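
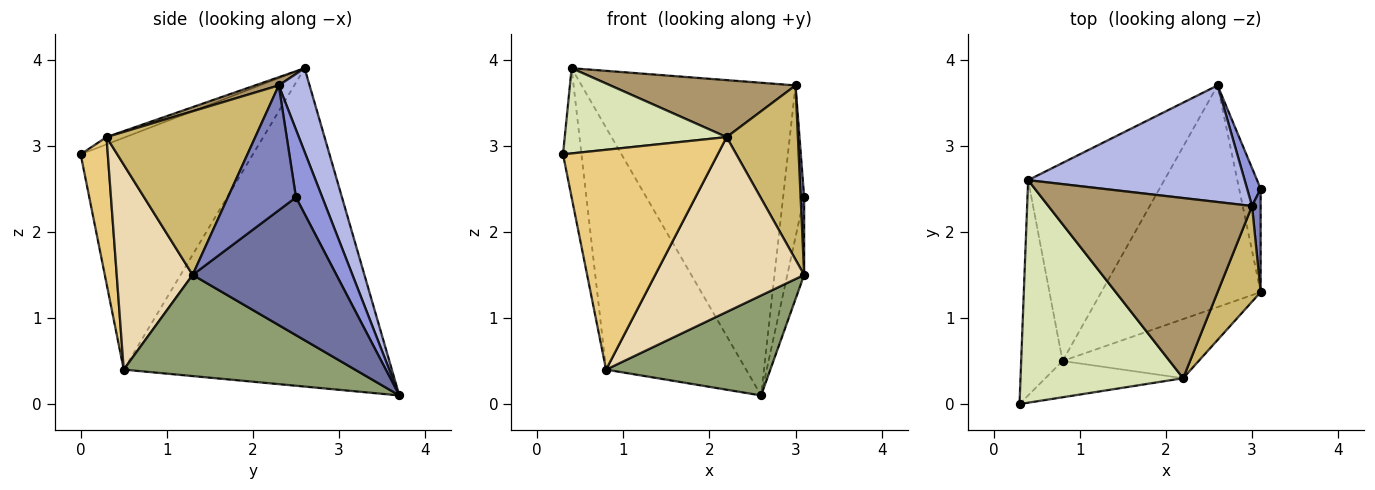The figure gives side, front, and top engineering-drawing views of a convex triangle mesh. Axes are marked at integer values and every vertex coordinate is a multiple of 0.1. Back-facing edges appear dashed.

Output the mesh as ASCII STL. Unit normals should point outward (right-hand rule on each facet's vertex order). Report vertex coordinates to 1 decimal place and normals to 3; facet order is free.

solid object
 facet normal 0.981 0.115 -0.153
  outer loop
   vertex 3.1 1.3 1.5
   vertex 2.6 3.7 0.1
   vertex 3.1 2.5 2.4
  endloop
 endfacet
 facet normal 0.996 -0.052 0.069
  outer loop
   vertex 3.0 2.3 3.7
   vertex 3.1 1.3 1.5
   vertex 3.1 2.5 2.4
  endloop
 endfacet
 facet normal 0.772 0.617 0.154
  outer loop
   vertex 3.0 2.3 3.7
   vertex 3.1 2.5 2.4
   vertex 2.6 3.7 0.1
  endloop
 endfacet
 facet normal 0.134 0.929 0.346
  outer loop
   vertex 3.0 2.3 3.7
   vertex 2.6 3.7 0.1
   vertex 0.4 2.6 3.9
  endloop
 endfacet
 facet normal 0.501 -0.356 -0.789
  outer loop
   vertex 0.8 0.5 0.4
   vertex 2.6 3.7 0.1
   vertex 3.1 1.3 1.5
  endloop
 endfacet
 facet normal -0.979 0.105 -0.175
  outer loop
   vertex 0.8 0.5 0.4
   vertex 0.3 0.0 2.9
   vertex 0.4 2.6 3.9
  endloop
 endfacet
 facet normal -0.829 0.433 -0.354
  outer loop
   vertex 0.8 0.5 0.4
   vertex 0.4 2.6 3.9
   vertex 2.6 3.7 0.1
  endloop
 endfacet
 facet normal -0.042 -0.357 0.933
  outer loop
   vertex 2.2 0.3 3.1
   vertex 0.4 2.6 3.9
   vertex 0.3 0.0 2.9
  endloop
 endfacet
 facet normal 0.039 -0.301 0.953
  outer loop
   vertex 2.2 0.3 3.1
   vertex 3.0 2.3 3.7
   vertex 0.4 2.6 3.9
  endloop
 endfacet
 facet normal 0.878 -0.420 0.231
  outer loop
   vertex 2.2 0.3 3.1
   vertex 3.1 1.3 1.5
   vertex 3.0 2.3 3.7
  endloop
 endfacet
 facet normal 0.170 -0.972 -0.160
  outer loop
   vertex 2.2 0.3 3.1
   vertex 0.3 0.0 2.9
   vertex 0.8 0.5 0.4
  endloop
 endfacet
 facet normal 0.435 -0.853 -0.289
  outer loop
   vertex 2.2 0.3 3.1
   vertex 0.8 0.5 0.4
   vertex 3.1 1.3 1.5
  endloop
 endfacet
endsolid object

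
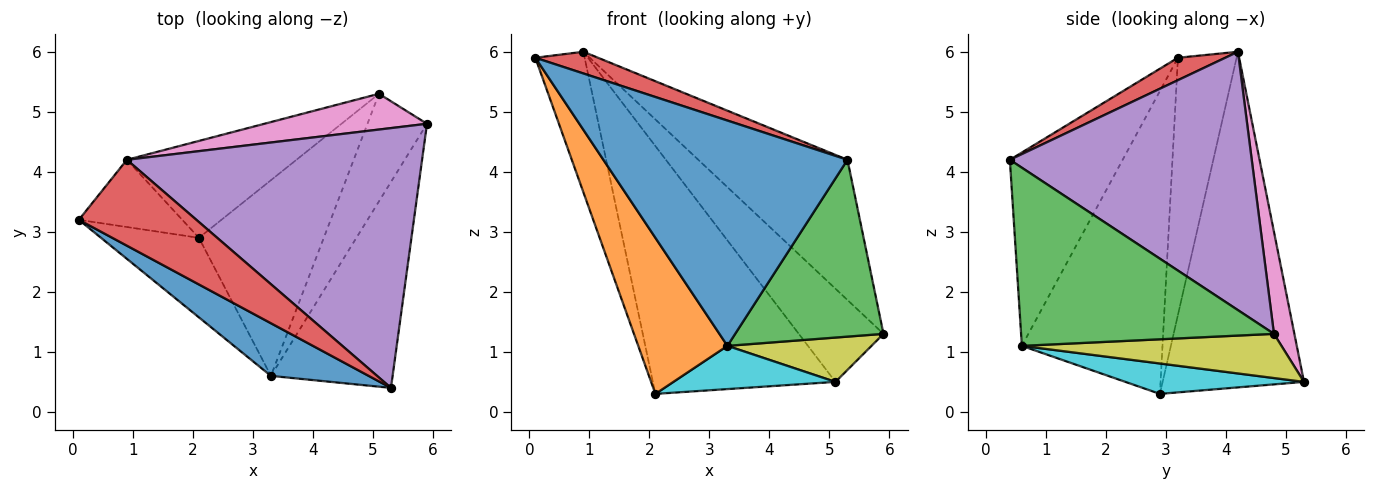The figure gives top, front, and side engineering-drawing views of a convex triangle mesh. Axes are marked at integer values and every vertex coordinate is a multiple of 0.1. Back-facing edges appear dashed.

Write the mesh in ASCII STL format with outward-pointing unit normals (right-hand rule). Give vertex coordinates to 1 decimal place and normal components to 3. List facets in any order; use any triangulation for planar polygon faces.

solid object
 facet normal -0.410 -0.888 0.207
  outer loop
   vertex 3.3 0.6 1.1
   vertex 5.3 0.4 4.2
   vertex 0.1 3.2 5.9
  endloop
 endfacet
 facet normal -0.815 -0.517 -0.263
  outer loop
   vertex 3.3 0.6 1.1
   vertex 0.1 3.2 5.9
   vertex 2.1 2.9 0.3
  endloop
 endfacet
 facet normal 0.743 -0.436 -0.508
  outer loop
   vertex 3.3 0.6 1.1
   vertex 5.9 4.8 1.3
   vertex 5.3 0.4 4.2
  endloop
 endfacet
 facet normal 0.182 -0.241 0.953
  outer loop
   vertex 0.9 4.2 6.0
   vertex 0.1 3.2 5.9
   vertex 5.3 0.4 4.2
  endloop
 endfacet
 facet normal 0.610 0.376 0.697
  outer loop
   vertex 0.9 4.2 6.0
   vertex 5.3 0.4 4.2
   vertex 5.9 4.8 1.3
  endloop
 endfacet
 facet normal -0.732 0.615 -0.294
  outer loop
   vertex 0.9 4.2 6.0
   vertex 2.1 2.9 0.3
   vertex 0.1 3.2 5.9
  endloop
 endfacet
 facet normal 0.219 0.911 0.350
  outer loop
   vertex 5.1 5.3 0.5
   vertex 0.9 4.2 6.0
   vertex 5.9 4.8 1.3
  endloop
 endfacet
 facet normal -0.585 0.756 -0.295
  outer loop
   vertex 5.1 5.3 0.5
   vertex 2.1 2.9 0.3
   vertex 0.9 4.2 6.0
  endloop
 endfacet
 facet normal 0.566 -0.314 -0.762
  outer loop
   vertex 5.1 5.3 0.5
   vertex 5.9 4.8 1.3
   vertex 3.3 0.6 1.1
  endloop
 endfacet
 facet normal 0.231 -0.210 -0.950
  outer loop
   vertex 5.1 5.3 0.5
   vertex 3.3 0.6 1.1
   vertex 2.1 2.9 0.3
  endloop
 endfacet
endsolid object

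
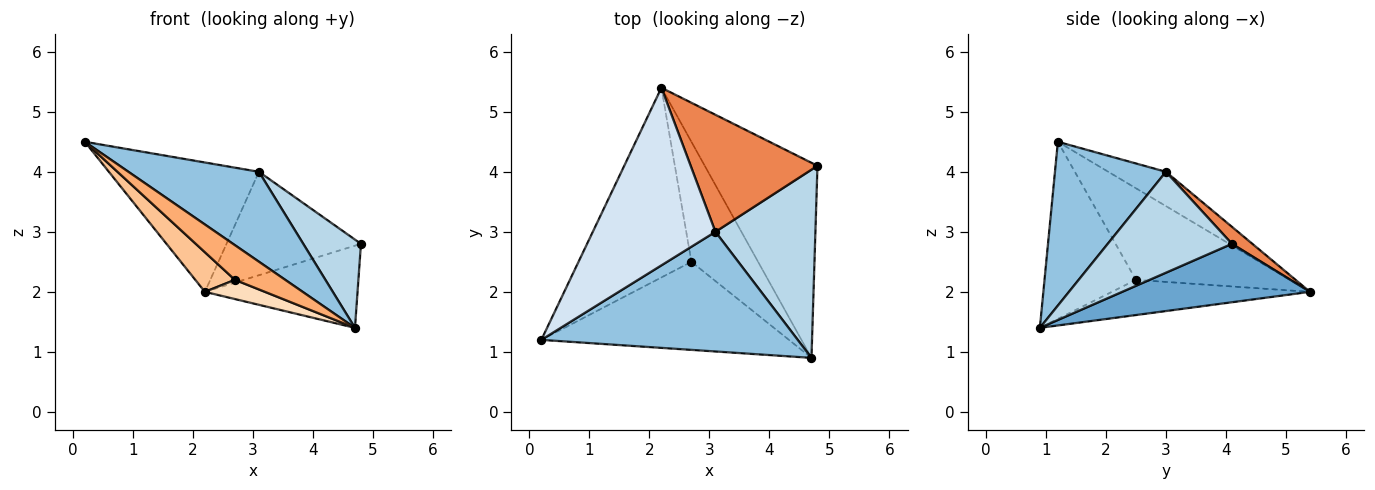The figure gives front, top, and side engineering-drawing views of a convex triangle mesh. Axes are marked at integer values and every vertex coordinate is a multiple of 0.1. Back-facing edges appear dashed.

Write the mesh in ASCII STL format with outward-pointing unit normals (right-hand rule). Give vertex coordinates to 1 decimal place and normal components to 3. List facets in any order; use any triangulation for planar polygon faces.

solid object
 facet normal 0.431 0.350 -0.832
  outer loop
   vertex 2.2 5.4 2.0
   vertex 4.8 4.1 2.8
   vertex 4.7 0.9 1.4
  endloop
 endfacet
 facet normal 0.455 -0.535 0.712
  outer loop
   vertex 3.1 3.0 4.0
   vertex 0.2 1.2 4.5
   vertex 4.7 0.9 1.4
  endloop
 endfacet
 facet normal 0.675 -0.313 0.668
  outer loop
   vertex 3.1 3.0 4.0
   vertex 4.7 0.9 1.4
   vertex 4.8 4.1 2.8
  endloop
 endfacet
 facet normal -0.221 0.574 0.788
  outer loop
   vertex 3.1 3.0 4.0
   vertex 2.2 5.4 2.0
   vertex 0.2 1.2 4.5
  endloop
 endfacet
 facet normal 0.100 0.659 0.746
  outer loop
   vertex 3.1 3.0 4.0
   vertex 4.8 4.1 2.8
   vertex 2.2 5.4 2.0
  endloop
 endfacet
 facet normal -0.554 -0.305 -0.775
  outer loop
   vertex 2.7 2.5 2.2
   vertex 4.7 0.9 1.4
   vertex 0.2 1.2 4.5
  endloop
 endfacet
 facet normal -0.622 -0.160 -0.767
  outer loop
   vertex 2.7 2.5 2.2
   vertex 0.2 1.2 4.5
   vertex 2.2 5.4 2.0
  endloop
 endfacet
 facet normal -0.462 -0.140 -0.876
  outer loop
   vertex 2.7 2.5 2.2
   vertex 2.2 5.4 2.0
   vertex 4.7 0.9 1.4
  endloop
 endfacet
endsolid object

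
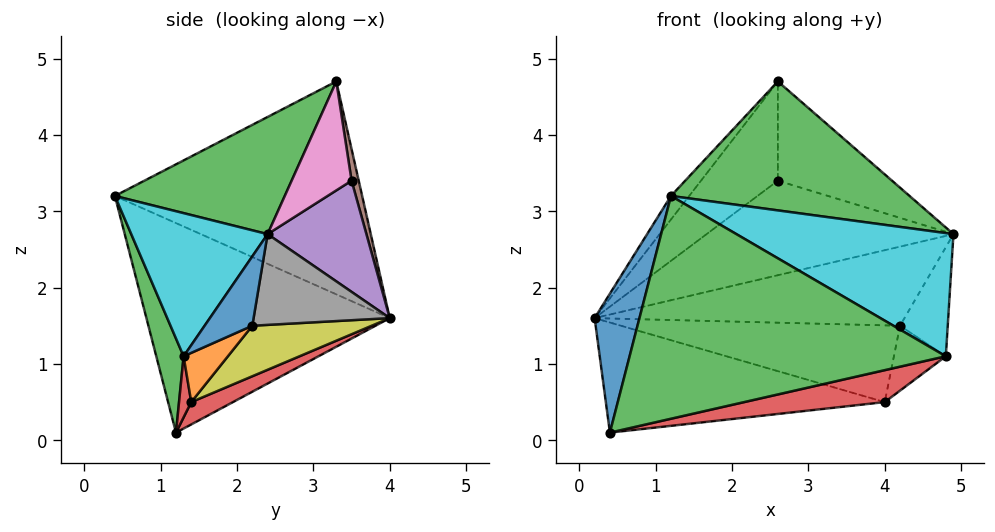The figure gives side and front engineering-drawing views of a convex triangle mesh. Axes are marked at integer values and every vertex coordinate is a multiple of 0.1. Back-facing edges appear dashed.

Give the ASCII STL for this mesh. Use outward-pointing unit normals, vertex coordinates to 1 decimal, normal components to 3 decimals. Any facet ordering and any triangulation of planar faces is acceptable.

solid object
 facet normal -0.963 -0.177 0.203
  outer loop
   vertex 0.4 1.2 0.1
   vertex 1.2 0.4 3.2
   vertex 0.2 4.0 1.6
  endloop
 endfacet
 facet normal -0.783 0.058 0.619
  outer loop
   vertex 2.6 3.3 4.7
   vertex 0.2 4.0 1.6
   vertex 1.2 0.4 3.2
  endloop
 endfacet
 facet normal 0.403 -0.566 0.719
  outer loop
   vertex 2.6 3.3 4.7
   vertex 1.2 0.4 3.2
   vertex 4.9 2.4 2.7
  endloop
 endfacet
 facet normal 0.071 0.475 -0.877
  outer loop
   vertex 4.0 1.4 0.5
   vertex 0.4 1.2 0.1
   vertex 0.2 4.0 1.6
  endloop
 endfacet
 facet normal 0.362 0.903 -0.231
  outer loop
   vertex 2.6 3.5 3.4
   vertex 4.9 2.4 2.7
   vertex 0.2 4.0 1.6
  endloop
 endfacet
 facet normal 0.091 0.984 0.151
  outer loop
   vertex 2.6 3.5 3.4
   vertex 0.2 4.0 1.6
   vertex 2.6 3.3 4.7
  endloop
 endfacet
 facet normal 0.461 0.877 0.135
  outer loop
   vertex 2.6 3.5 3.4
   vertex 2.6 3.3 4.7
   vertex 4.9 2.4 2.7
  endloop
 endfacet
 facet normal 0.375 0.854 -0.361
  outer loop
   vertex 4.2 2.2 1.5
   vertex 0.2 4.0 1.6
   vertex 4.9 2.4 2.7
  endloop
 endfacet
 facet normal 0.305 0.713 -0.631
  outer loop
   vertex 4.2 2.2 1.5
   vertex 4.0 1.4 0.5
   vertex 0.2 4.0 1.6
  endloop
 endfacet
 facet normal 0.466 -0.742 0.481
  outer loop
   vertex 4.8 1.3 1.1
   vertex 4.9 2.4 2.7
   vertex 1.2 0.4 3.2
  endloop
 endfacet
 facet normal 0.625 0.625 -0.469
  outer loop
   vertex 4.8 1.3 1.1
   vertex 4.2 2.2 1.5
   vertex 4.9 2.4 2.7
  endloop
 endfacet
 facet normal 0.522 0.612 -0.594
  outer loop
   vertex 4.8 1.3 1.1
   vertex 4.0 1.4 0.5
   vertex 4.2 2.2 1.5
  endloop
 endfacet
 facet normal 0.083 -0.960 -0.269
  outer loop
   vertex 4.8 1.3 1.1
   vertex 1.2 0.4 3.2
   vertex 0.4 1.2 0.1
  endloop
 endfacet
 facet normal 0.083 -0.959 -0.271
  outer loop
   vertex 4.8 1.3 1.1
   vertex 0.4 1.2 0.1
   vertex 4.0 1.4 0.5
  endloop
 endfacet
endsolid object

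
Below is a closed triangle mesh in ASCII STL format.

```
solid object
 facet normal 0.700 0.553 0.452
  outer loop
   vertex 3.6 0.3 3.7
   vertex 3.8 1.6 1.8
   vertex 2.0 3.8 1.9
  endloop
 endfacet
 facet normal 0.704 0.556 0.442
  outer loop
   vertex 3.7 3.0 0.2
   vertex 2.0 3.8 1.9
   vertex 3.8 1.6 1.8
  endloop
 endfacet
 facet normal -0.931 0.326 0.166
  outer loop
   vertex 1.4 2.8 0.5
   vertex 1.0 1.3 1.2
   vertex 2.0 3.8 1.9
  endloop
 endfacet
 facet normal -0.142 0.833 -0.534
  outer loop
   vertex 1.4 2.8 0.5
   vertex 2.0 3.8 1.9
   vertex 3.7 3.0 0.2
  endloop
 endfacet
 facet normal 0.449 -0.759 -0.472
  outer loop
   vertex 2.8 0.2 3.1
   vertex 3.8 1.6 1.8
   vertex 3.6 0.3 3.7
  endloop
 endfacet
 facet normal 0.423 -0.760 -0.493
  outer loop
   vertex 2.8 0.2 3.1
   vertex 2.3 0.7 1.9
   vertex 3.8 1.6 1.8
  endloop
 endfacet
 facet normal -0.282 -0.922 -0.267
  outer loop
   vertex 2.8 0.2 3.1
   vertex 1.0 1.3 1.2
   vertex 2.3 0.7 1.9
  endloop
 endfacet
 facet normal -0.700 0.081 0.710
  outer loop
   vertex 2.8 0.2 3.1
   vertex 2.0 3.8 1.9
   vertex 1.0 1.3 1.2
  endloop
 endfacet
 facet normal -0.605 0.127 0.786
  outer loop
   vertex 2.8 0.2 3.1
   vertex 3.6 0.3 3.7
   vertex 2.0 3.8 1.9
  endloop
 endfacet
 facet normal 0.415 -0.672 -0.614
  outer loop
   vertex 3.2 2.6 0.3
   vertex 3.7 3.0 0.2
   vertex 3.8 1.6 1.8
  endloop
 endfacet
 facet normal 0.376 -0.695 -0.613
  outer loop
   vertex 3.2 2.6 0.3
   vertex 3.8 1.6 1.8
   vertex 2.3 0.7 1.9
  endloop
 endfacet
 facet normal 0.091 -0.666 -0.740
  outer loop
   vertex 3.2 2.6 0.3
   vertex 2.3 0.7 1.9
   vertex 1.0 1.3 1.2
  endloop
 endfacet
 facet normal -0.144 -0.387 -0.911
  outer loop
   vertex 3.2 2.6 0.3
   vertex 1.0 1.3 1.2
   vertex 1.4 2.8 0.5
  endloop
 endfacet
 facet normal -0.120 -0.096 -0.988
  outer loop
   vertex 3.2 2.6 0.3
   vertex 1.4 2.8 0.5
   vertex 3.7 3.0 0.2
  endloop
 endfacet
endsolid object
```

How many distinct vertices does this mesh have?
9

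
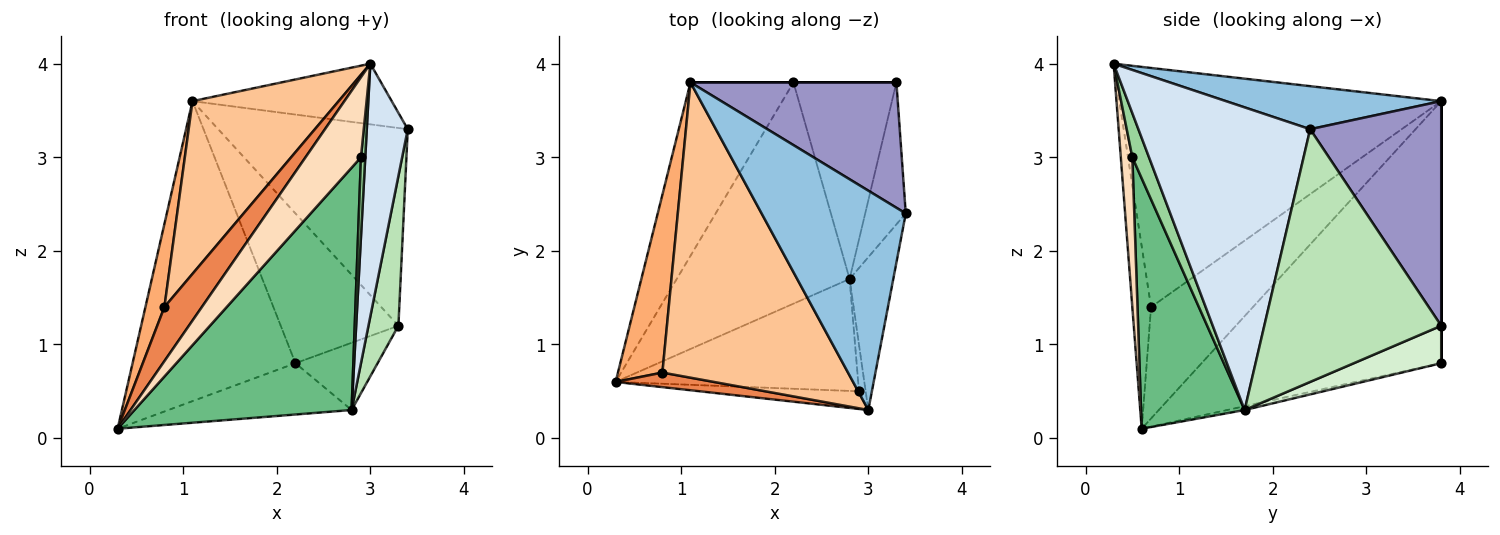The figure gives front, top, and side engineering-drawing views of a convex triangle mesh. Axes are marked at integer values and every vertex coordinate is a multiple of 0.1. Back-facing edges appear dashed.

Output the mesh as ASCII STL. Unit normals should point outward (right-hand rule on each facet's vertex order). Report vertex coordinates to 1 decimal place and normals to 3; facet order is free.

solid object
 facet normal -0.787 0.535 -0.309
  outer loop
   vertex 1.1 3.8 3.6
   vertex 2.2 3.8 0.8
   vertex 0.3 0.6 0.1
  endloop
 endfacet
 facet normal 0.277 0.256 0.926
  outer loop
   vertex 1.1 3.8 3.6
   vertex 3.0 0.3 4.0
   vertex 3.4 2.4 3.3
  endloop
 endfacet
 facet normal -0.021 0.226 -0.974
  outer loop
   vertex 2.8 1.7 0.3
   vertex 0.3 0.6 0.1
   vertex 2.2 3.8 0.8
  endloop
 endfacet
 facet normal 0.963 -0.230 -0.139
  outer loop
   vertex 2.8 1.7 0.3
   vertex 3.4 2.4 3.3
   vertex 3.0 0.3 4.0
  endloop
 endfacet
 facet normal -0.435 -0.870 0.234
  outer loop
   vertex 0.8 0.7 1.4
   vertex 0.3 0.6 0.1
   vertex 3.0 0.3 4.0
  endloop
 endfacet
 facet normal -0.915 -0.171 0.365
  outer loop
   vertex 0.8 0.7 1.4
   vertex 1.1 3.8 3.6
   vertex 0.3 0.6 0.1
  endloop
 endfacet
 facet normal -0.744 -0.338 0.577
  outer loop
   vertex 0.8 0.7 1.4
   vertex 3.0 0.3 4.0
   vertex 1.1 3.8 3.6
  endloop
 endfacet
 facet normal 0.199 -0.957 -0.211
  outer loop
   vertex 2.9 0.5 3.0
   vertex 3.0 0.3 4.0
   vertex 0.3 0.6 0.1
  endloop
 endfacet
 facet normal 0.397 -0.833 -0.385
  outer loop
   vertex 2.9 0.5 3.0
   vertex 0.3 0.6 0.1
   vertex 2.8 1.7 0.3
  endloop
 endfacet
 facet normal 0.958 -0.247 -0.145
  outer loop
   vertex 2.9 0.5 3.0
   vertex 2.8 1.7 0.3
   vertex 3.0 0.3 4.0
  endloop
 endfacet
 facet normal 0.974 -0.165 -0.156
  outer loop
   vertex 3.3 3.8 1.2
   vertex 3.4 2.4 3.3
   vertex 2.8 1.7 0.3
  endloop
 endfacet
 facet normal 0.325 0.306 -0.895
  outer loop
   vertex 3.3 3.8 1.2
   vertex 2.8 1.7 0.3
   vertex 2.2 3.8 0.8
  endloop
 endfacet
 facet normal 0.504 0.729 0.462
  outer loop
   vertex 3.3 3.8 1.2
   vertex 1.1 3.8 3.6
   vertex 3.4 2.4 3.3
  endloop
 endfacet
 facet normal 0.000 1.000 0.000
  outer loop
   vertex 3.3 3.8 1.2
   vertex 2.2 3.8 0.8
   vertex 1.1 3.8 3.6
  endloop
 endfacet
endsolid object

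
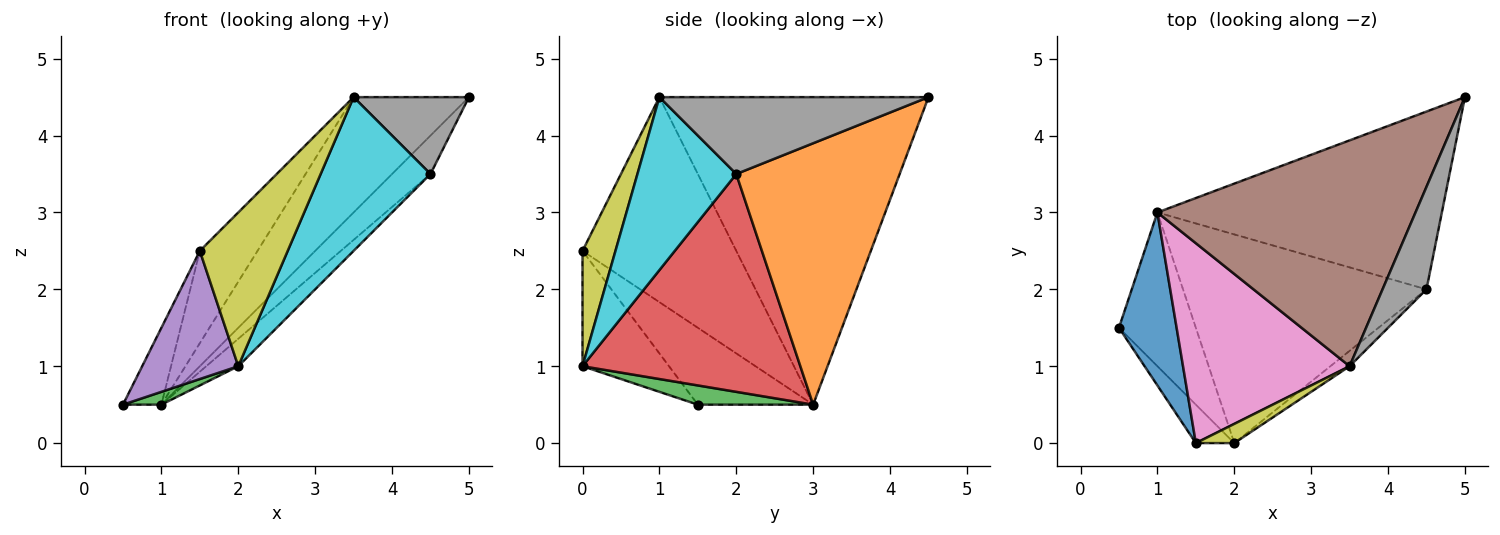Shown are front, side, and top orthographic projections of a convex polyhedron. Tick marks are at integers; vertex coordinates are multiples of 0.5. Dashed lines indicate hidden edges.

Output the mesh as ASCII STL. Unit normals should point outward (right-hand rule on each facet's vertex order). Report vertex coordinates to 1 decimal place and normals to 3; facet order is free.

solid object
 facet normal -0.773 0.258 0.580
  outer loop
   vertex 1.0 3.0 0.5
   vertex 0.5 1.5 0.5
   vertex 1.5 0.0 2.5
  endloop
 endfacet
 facet normal 0.668 0.157 -0.727
  outer loop
   vertex 1.0 3.0 0.5
   vertex 5.0 4.5 4.5
   vertex 4.5 2.0 3.5
  endloop
 endfacet
 facet normal 0.242 -0.081 -0.967
  outer loop
   vertex 2.0 0.0 1.0
   vertex 0.5 1.5 0.5
   vertex 1.0 3.0 0.5
  endloop
 endfacet
 facet normal 0.664 0.098 -0.742
  outer loop
   vertex 2.0 0.0 1.0
   vertex 1.0 3.0 0.5
   vertex 4.5 2.0 3.5
  endloop
 endfacet
 facet normal -0.653 -0.725 -0.218
  outer loop
   vertex 2.0 0.0 1.0
   vertex 1.5 0.0 2.5
   vertex 0.5 1.5 0.5
  endloop
 endfacet
 facet normal -0.728 0.312 0.611
  outer loop
   vertex 3.5 1.0 4.5
   vertex 5.0 4.5 4.5
   vertex 1.0 3.0 0.5
  endloop
 endfacet
 facet normal -0.745 0.279 0.605
  outer loop
   vertex 3.5 1.0 4.5
   vertex 1.0 3.0 0.5
   vertex 1.5 0.0 2.5
  endloop
 endfacet
 facet normal 0.814 -0.349 0.465
  outer loop
   vertex 3.5 1.0 4.5
   vertex 4.5 2.0 3.5
   vertex 5.0 4.5 4.5
  endloop
 endfacet
 facet normal 0.349 -0.930 0.116
  outer loop
   vertex 3.5 1.0 4.5
   vertex 1.5 0.0 2.5
   vertex 2.0 0.0 1.0
  endloop
 endfacet
 facet normal 0.667 -0.741 -0.074
  outer loop
   vertex 3.5 1.0 4.5
   vertex 2.0 0.0 1.0
   vertex 4.5 2.0 3.5
  endloop
 endfacet
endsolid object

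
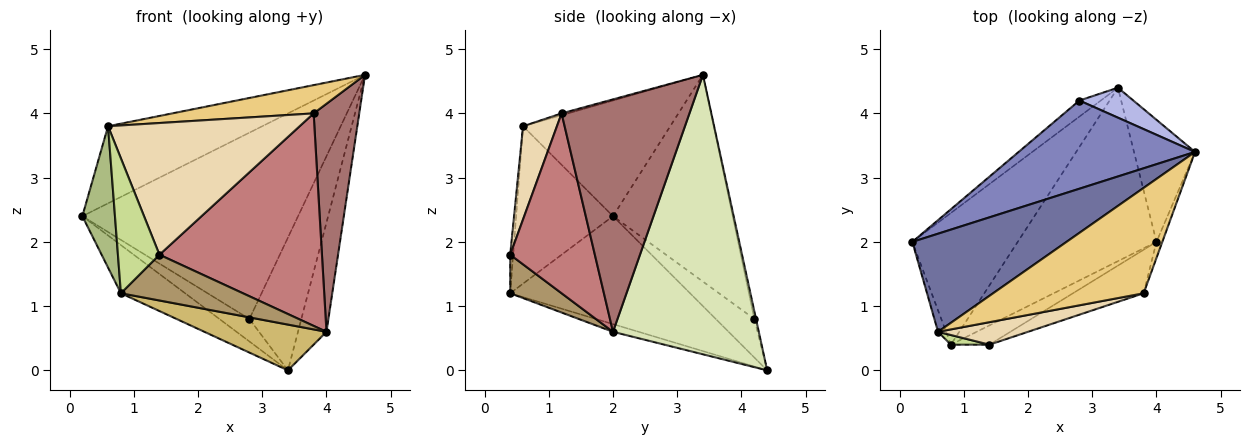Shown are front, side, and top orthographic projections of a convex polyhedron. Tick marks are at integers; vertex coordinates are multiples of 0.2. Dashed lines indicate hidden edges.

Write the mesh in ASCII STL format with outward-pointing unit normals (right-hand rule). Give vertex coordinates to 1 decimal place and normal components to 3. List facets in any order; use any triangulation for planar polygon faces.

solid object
 facet normal -0.508 0.532 0.677
  outer loop
   vertex 0.6 0.6 3.8
   vertex 4.6 3.4 4.6
   vertex 0.2 2.0 2.4
  endloop
 endfacet
 facet normal -0.448 0.808 0.382
  outer loop
   vertex 2.8 4.2 0.8
   vertex 0.2 2.0 2.4
   vertex 4.6 3.4 4.6
  endloop
 endfacet
 facet normal -0.723 0.562 -0.402
  outer loop
   vertex 2.8 4.2 0.8
   vertex 3.4 4.4 0.0
   vertex 0.2 2.0 2.4
  endloop
 endfacet
 facet normal -0.031 0.975 0.220
  outer loop
   vertex 2.8 4.2 0.8
   vertex 4.6 3.4 4.6
   vertex 3.4 4.4 0.0
  endloop
 endfacet
 facet normal -0.693 0.248 -0.677
  outer loop
   vertex 0.8 0.4 1.2
   vertex 0.2 2.0 2.4
   vertex 3.4 4.4 0.0
  endloop
 endfacet
 facet normal -0.947 -0.319 -0.048
  outer loop
   vertex 0.8 0.4 1.2
   vertex 0.6 0.6 3.8
   vertex 0.2 2.0 2.4
  endloop
 endfacet
 facet normal -0.071 -0.995 0.071
  outer loop
   vertex 0.8 0.4 1.2
   vertex 1.4 0.4 1.8
   vertex 0.6 0.6 3.8
  endloop
 endfacet
 facet normal 0.960 0.188 -0.210
  outer loop
   vertex 4.0 2.0 0.6
   vertex 3.4 4.4 0.0
   vertex 4.6 3.4 4.6
  endloop
 endfacet
 facet normal 0.362 -0.859 -0.362
  outer loop
   vertex 4.0 2.0 0.6
   vertex 1.4 0.4 1.8
   vertex 0.8 0.4 1.2
  endloop
 endfacet
 facet normal -0.054 -0.255 -0.966
  outer loop
   vertex 4.0 2.0 0.6
   vertex 0.8 0.4 1.2
   vertex 3.4 4.4 0.0
  endloop
 endfacet
 facet normal -0.012 -0.259 0.966
  outer loop
   vertex 3.8 1.2 4.0
   vertex 4.6 3.4 4.6
   vertex 0.6 0.6 3.8
  endloop
 endfacet
 facet normal 0.172 -0.971 0.166
  outer loop
   vertex 3.8 1.2 4.0
   vertex 0.6 0.6 3.8
   vertex 1.4 0.4 1.8
  endloop
 endfacet
 facet normal 0.942 -0.336 -0.024
  outer loop
   vertex 3.8 1.2 4.0
   vertex 4.0 2.0 0.6
   vertex 4.6 3.4 4.6
  endloop
 endfacet
 facet normal 0.455 -0.873 -0.179
  outer loop
   vertex 3.8 1.2 4.0
   vertex 1.4 0.4 1.8
   vertex 4.0 2.0 0.6
  endloop
 endfacet
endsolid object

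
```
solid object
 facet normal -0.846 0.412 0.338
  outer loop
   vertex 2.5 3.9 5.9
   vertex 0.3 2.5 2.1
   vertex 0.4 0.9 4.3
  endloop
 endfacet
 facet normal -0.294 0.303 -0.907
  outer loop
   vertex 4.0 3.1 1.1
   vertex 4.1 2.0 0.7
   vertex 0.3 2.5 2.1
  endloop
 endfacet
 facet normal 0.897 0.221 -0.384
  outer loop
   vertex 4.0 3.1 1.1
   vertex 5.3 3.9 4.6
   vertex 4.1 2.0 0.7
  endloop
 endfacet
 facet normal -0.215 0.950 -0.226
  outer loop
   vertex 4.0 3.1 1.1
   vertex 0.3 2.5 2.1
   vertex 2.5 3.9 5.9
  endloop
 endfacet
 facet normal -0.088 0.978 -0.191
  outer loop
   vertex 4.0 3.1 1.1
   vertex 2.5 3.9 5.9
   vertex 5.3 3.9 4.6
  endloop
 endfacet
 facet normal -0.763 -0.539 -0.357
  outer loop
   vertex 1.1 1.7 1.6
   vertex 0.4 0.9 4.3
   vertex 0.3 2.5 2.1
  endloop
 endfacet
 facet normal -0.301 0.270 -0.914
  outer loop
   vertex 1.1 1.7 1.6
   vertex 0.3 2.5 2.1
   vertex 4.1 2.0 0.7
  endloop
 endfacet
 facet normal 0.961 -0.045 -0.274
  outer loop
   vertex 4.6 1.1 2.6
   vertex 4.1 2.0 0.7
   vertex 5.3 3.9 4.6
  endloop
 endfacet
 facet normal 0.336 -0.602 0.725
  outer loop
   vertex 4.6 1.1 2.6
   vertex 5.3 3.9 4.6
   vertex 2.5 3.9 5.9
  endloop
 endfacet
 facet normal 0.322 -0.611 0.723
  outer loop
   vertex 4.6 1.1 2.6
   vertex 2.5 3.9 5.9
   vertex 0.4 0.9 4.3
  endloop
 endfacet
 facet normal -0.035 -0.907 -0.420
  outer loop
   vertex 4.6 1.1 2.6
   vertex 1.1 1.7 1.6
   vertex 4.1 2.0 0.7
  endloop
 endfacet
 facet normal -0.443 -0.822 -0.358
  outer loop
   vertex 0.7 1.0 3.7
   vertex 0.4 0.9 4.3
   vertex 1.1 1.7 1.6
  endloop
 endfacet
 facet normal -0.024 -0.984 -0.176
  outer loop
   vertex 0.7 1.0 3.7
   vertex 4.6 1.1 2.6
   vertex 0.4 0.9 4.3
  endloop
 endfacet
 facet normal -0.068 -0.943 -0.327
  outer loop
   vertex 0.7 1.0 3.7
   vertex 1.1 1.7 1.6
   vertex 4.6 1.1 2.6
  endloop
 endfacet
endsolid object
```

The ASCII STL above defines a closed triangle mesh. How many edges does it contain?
21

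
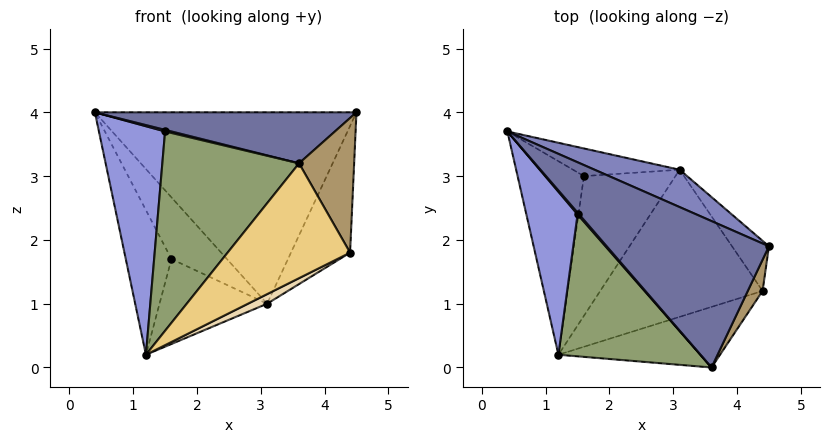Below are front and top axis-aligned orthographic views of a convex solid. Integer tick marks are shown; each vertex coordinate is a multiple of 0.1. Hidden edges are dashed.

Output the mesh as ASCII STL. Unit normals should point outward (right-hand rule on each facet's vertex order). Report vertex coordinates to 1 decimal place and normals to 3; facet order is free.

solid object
 facet normal -0.143 -0.326 0.935
  outer loop
   vertex 3.6 0.0 3.2
   vertex 4.5 1.9 4.0
   vertex 0.4 3.7 4.0
  endloop
 endfacet
 facet normal 0.396 0.901 0.176
  outer loop
   vertex 3.1 3.1 1.0
   vertex 0.4 3.7 4.0
   vertex 4.5 1.9 4.0
  endloop
 endfacet
 facet normal -0.627 -0.635 0.453
  outer loop
   vertex 1.5 2.4 3.7
   vertex 0.4 3.7 4.0
   vertex 1.2 0.2 0.2
  endloop
 endfacet
 facet normal -0.503 -0.574 0.646
  outer loop
   vertex 1.5 2.4 3.7
   vertex 3.6 0.0 3.2
   vertex 0.4 3.7 4.0
  endloop
 endfacet
 facet normal -0.621 -0.638 0.454
  outer loop
   vertex 1.5 2.4 3.7
   vertex 1.2 0.2 0.2
   vertex 3.6 0.0 3.2
  endloop
 endfacet
 facet normal -0.765 0.386 -0.516
  outer loop
   vertex 1.6 3.0 1.7
   vertex 1.2 0.2 0.2
   vertex 0.4 3.7 4.0
  endloop
 endfacet
 facet normal -0.244 0.885 -0.397
  outer loop
   vertex 1.6 3.0 1.7
   vertex 0.4 3.7 4.0
   vertex 3.1 3.1 1.0
  endloop
 endfacet
 facet normal -0.398 0.477 -0.784
  outer loop
   vertex 1.6 3.0 1.7
   vertex 3.1 3.1 1.0
   vertex 1.2 0.2 0.2
  endloop
 endfacet
 facet normal 0.880 -0.462 0.107
  outer loop
   vertex 4.4 1.2 1.8
   vertex 4.5 1.9 4.0
   vertex 3.6 0.0 3.2
  endloop
 endfacet
 facet normal 0.846 0.496 -0.196
  outer loop
   vertex 4.4 1.2 1.8
   vertex 3.1 3.1 1.0
   vertex 4.5 1.9 4.0
  endloop
 endfacet
 facet normal 0.454 -0.788 -0.416
  outer loop
   vertex 4.4 1.2 1.8
   vertex 3.6 0.0 3.2
   vertex 1.2 0.2 0.2
  endloop
 endfacet
 facet normal 0.461 -0.058 -0.886
  outer loop
   vertex 4.4 1.2 1.8
   vertex 1.2 0.2 0.2
   vertex 3.1 3.1 1.0
  endloop
 endfacet
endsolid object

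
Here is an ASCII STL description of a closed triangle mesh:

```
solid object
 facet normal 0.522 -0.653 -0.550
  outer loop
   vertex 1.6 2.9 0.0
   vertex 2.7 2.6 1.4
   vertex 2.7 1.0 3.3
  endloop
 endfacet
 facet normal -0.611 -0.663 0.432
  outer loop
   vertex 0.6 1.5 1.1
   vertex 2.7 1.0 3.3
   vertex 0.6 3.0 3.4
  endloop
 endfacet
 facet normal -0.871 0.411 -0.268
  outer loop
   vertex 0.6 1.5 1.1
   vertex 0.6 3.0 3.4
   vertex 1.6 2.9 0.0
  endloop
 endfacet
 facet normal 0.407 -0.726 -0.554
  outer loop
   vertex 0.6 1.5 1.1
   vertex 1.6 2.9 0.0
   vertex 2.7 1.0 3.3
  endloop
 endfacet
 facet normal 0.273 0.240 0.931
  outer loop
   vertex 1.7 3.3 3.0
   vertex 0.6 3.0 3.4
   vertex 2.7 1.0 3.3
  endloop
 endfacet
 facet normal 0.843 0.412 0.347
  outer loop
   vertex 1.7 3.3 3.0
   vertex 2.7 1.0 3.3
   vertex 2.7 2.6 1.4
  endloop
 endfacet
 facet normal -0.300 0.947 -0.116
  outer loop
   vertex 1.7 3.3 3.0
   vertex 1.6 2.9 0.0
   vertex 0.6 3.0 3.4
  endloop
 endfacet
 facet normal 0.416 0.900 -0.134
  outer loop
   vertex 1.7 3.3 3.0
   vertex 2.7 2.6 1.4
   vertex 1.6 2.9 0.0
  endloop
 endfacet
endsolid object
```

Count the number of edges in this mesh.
12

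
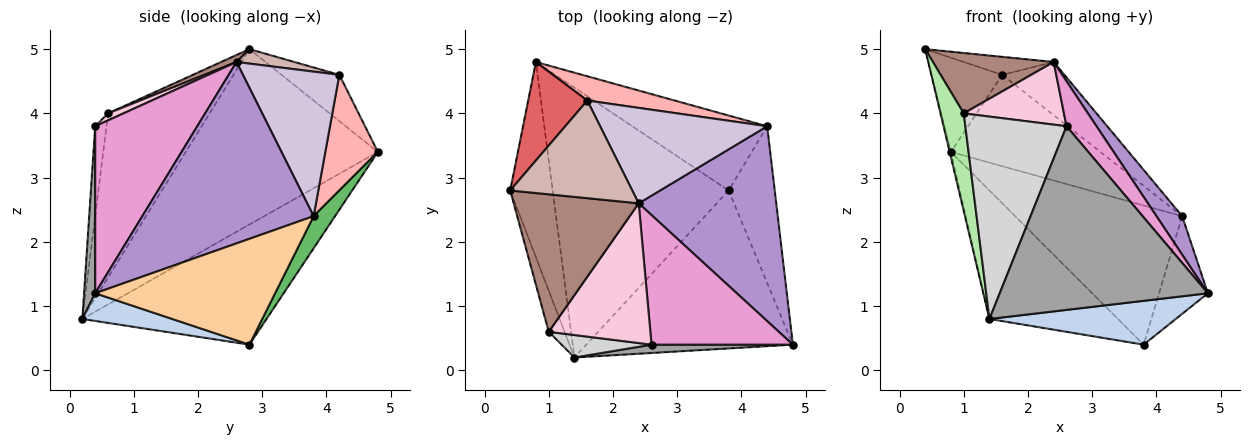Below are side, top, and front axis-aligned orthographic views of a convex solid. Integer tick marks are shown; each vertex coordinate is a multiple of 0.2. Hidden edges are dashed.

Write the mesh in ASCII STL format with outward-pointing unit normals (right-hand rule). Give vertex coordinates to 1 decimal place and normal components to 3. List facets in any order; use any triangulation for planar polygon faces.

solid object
 facet normal -0.972 0.006 -0.235
  outer loop
   vertex 1.4 0.2 0.8
   vertex 0.4 2.8 5.0
   vertex 0.8 4.8 3.4
  endloop
 endfacet
 facet normal 0.128 -0.265 -0.956
  outer loop
   vertex 3.8 2.8 0.4
   vertex 4.8 0.4 1.2
   vertex 1.4 0.2 0.8
  endloop
 endfacet
 facet normal -0.525 0.366 -0.769
  outer loop
   vertex 3.8 2.8 0.4
   vertex 1.4 0.2 0.8
   vertex 0.8 4.8 3.4
  endloop
 endfacet
 facet normal 0.890 0.241 -0.388
  outer loop
   vertex 4.4 3.8 2.4
   vertex 4.8 0.4 1.2
   vertex 3.8 2.8 0.4
  endloop
 endfacet
 facet normal 0.112 0.875 -0.471
  outer loop
   vertex 4.4 3.8 2.4
   vertex 3.8 2.8 0.4
   vertex 0.8 4.8 3.4
  endloop
 endfacet
 facet normal -0.971 -0.222 -0.094
  outer loop
   vertex 1.0 0.6 4.0
   vertex 0.4 2.8 5.0
   vertex 1.4 0.2 0.8
  endloop
 endfacet
 facet normal -0.492 0.602 0.629
  outer loop
   vertex 1.6 4.2 4.6
   vertex 0.8 4.8 3.4
   vertex 0.4 2.8 5.0
  endloop
 endfacet
 facet normal 0.322 0.915 0.243
  outer loop
   vertex 1.6 4.2 4.6
   vertex 4.4 3.8 2.4
   vertex 0.8 4.8 3.4
  endloop
 endfacet
 facet normal 0.791 -0.119 0.600
  outer loop
   vertex 2.4 2.6 4.8
   vertex 4.8 0.4 1.2
   vertex 4.4 3.8 2.4
  endloop
 endfacet
 facet normal 0.603 0.389 0.697
  outer loop
   vertex 2.4 2.6 4.8
   vertex 4.4 3.8 2.4
   vertex 1.6 4.2 4.6
  endloop
 endfacet
 facet normal 0.051 -0.402 0.914
  outer loop
   vertex 2.4 2.6 4.8
   vertex 0.4 2.8 5.0
   vertex 1.0 0.6 4.0
  endloop
 endfacet
 facet normal 0.116 0.180 0.977
  outer loop
   vertex 2.4 2.6 4.8
   vertex 1.6 4.2 4.6
   vertex 0.4 2.8 5.0
  endloop
 endfacet
 facet normal 0.745 -0.219 0.630
  outer loop
   vertex 2.6 0.4 3.8
   vertex 4.8 0.4 1.2
   vertex 2.4 2.6 4.8
  endloop
 endfacet
 facet normal 0.063 -0.408 0.911
  outer loop
   vertex 2.6 0.4 3.8
   vertex 2.4 2.6 4.8
   vertex 1.0 0.6 4.0
  endloop
 endfacet
 facet normal 0.053 -0.998 0.045
  outer loop
   vertex 2.6 0.4 3.8
   vertex 1.4 0.2 0.8
   vertex 4.8 0.4 1.2
  endloop
 endfacet
 facet normal -0.110 -0.988 0.110
  outer loop
   vertex 2.6 0.4 3.8
   vertex 1.0 0.6 4.0
   vertex 1.4 0.2 0.8
  endloop
 endfacet
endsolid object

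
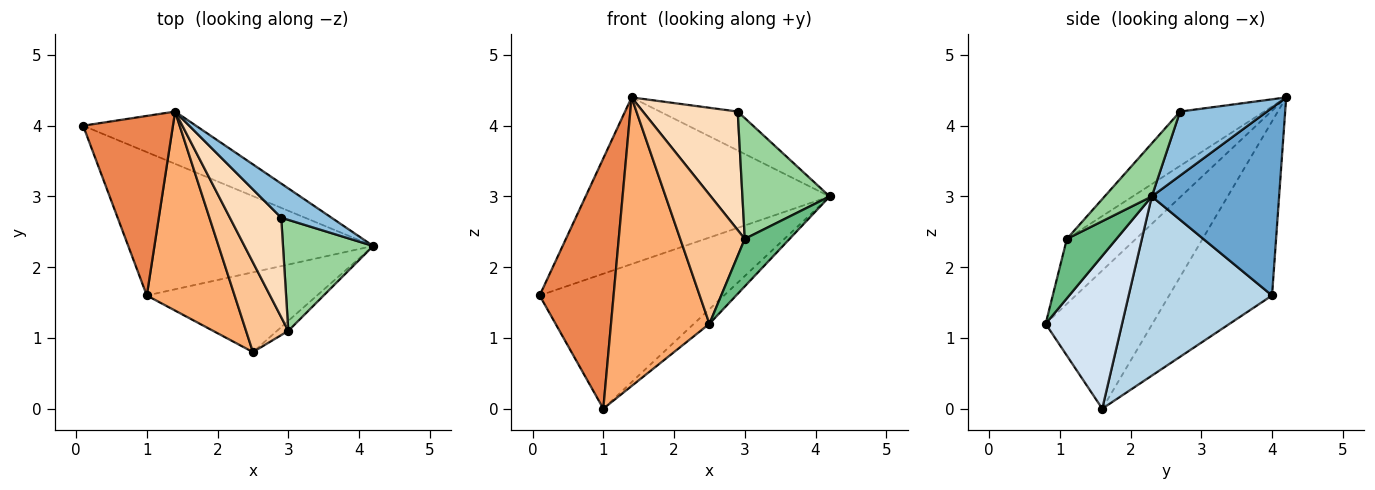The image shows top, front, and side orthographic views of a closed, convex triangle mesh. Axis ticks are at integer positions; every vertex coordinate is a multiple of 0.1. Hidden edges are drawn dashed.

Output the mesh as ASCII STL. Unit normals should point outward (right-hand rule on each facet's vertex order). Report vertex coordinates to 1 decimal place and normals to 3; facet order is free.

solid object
 facet normal 0.446 0.854 -0.268
  outer loop
   vertex 1.4 4.2 4.4
   vertex 4.2 2.3 3.0
   vertex 0.1 4.0 1.6
  endloop
 endfacet
 facet normal 0.643 0.576 0.505
  outer loop
   vertex 2.9 2.7 4.2
   vertex 4.2 2.3 3.0
   vertex 1.4 4.2 4.4
  endloop
 endfacet
 facet normal 0.470 0.605 -0.643
  outer loop
   vertex 1.0 1.6 0.0
   vertex 0.1 4.0 1.6
   vertex 4.2 2.3 3.0
  endloop
 endfacet
 facet normal 0.662 0.135 -0.737
  outer loop
   vertex 1.0 1.6 0.0
   vertex 4.2 2.3 3.0
   vertex 2.5 0.8 1.2
  endloop
 endfacet
 facet normal -0.749 -0.538 0.386
  outer loop
   vertex 1.0 1.6 0.0
   vertex 1.4 4.2 4.4
   vertex 0.1 4.0 1.6
  endloop
 endfacet
 facet normal -0.666 -0.614 0.423
  outer loop
   vertex 1.0 1.6 0.0
   vertex 2.5 0.8 1.2
   vertex 1.4 4.2 4.4
  endloop
 endfacet
 facet normal -0.659 -0.617 0.429
  outer loop
   vertex 3.0 1.1 2.4
   vertex 1.4 4.2 4.4
   vertex 2.5 0.8 1.2
  endloop
 endfacet
 facet normal -0.562 -0.633 0.532
  outer loop
   vertex 3.0 1.1 2.4
   vertex 2.9 2.7 4.2
   vertex 1.4 4.2 4.4
  endloop
 endfacet
 facet normal 0.734 -0.664 -0.140
  outer loop
   vertex 3.0 1.1 2.4
   vertex 2.5 0.8 1.2
   vertex 4.2 2.3 3.0
  endloop
 endfacet
 facet normal 0.370 -0.684 0.629
  outer loop
   vertex 3.0 1.1 2.4
   vertex 4.2 2.3 3.0
   vertex 2.9 2.7 4.2
  endloop
 endfacet
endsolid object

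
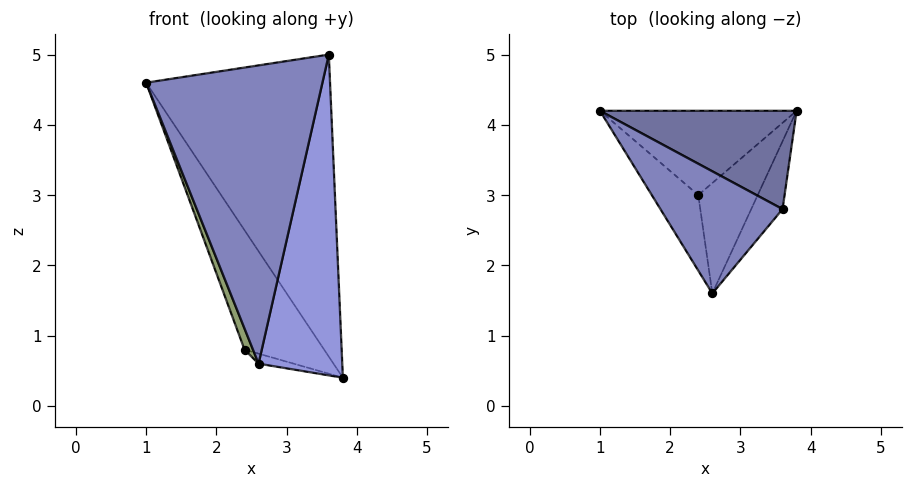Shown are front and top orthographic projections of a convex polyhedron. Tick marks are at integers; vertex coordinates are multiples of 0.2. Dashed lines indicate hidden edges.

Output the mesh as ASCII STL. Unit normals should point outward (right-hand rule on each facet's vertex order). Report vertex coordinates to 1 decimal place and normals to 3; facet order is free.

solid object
 facet normal 0.421 0.862 0.281
  outer loop
   vertex 3.6 2.8 5.0
   vertex 3.8 4.2 0.4
   vertex 1.0 4.2 4.6
  endloop
 endfacet
 facet normal -0.486 -0.809 0.331
  outer loop
   vertex 3.6 2.8 5.0
   vertex 1.0 4.2 4.6
   vertex 2.6 1.6 0.6
  endloop
 endfacet
 facet normal 0.902 -0.423 -0.090
  outer loop
   vertex 3.6 2.8 5.0
   vertex 2.6 1.6 0.6
   vertex 3.8 4.2 0.4
  endloop
 endfacet
 facet normal -0.654 0.618 -0.436
  outer loop
   vertex 2.4 3.0 0.8
   vertex 1.0 4.2 4.6
   vertex 3.8 4.2 0.4
  endloop
 endfacet
 facet normal -0.943 -0.089 -0.319
  outer loop
   vertex 2.4 3.0 0.8
   vertex 2.6 1.6 0.6
   vertex 1.0 4.2 4.6
  endloop
 endfacet
 facet normal -0.341 0.085 -0.936
  outer loop
   vertex 2.4 3.0 0.8
   vertex 3.8 4.2 0.4
   vertex 2.6 1.6 0.6
  endloop
 endfacet
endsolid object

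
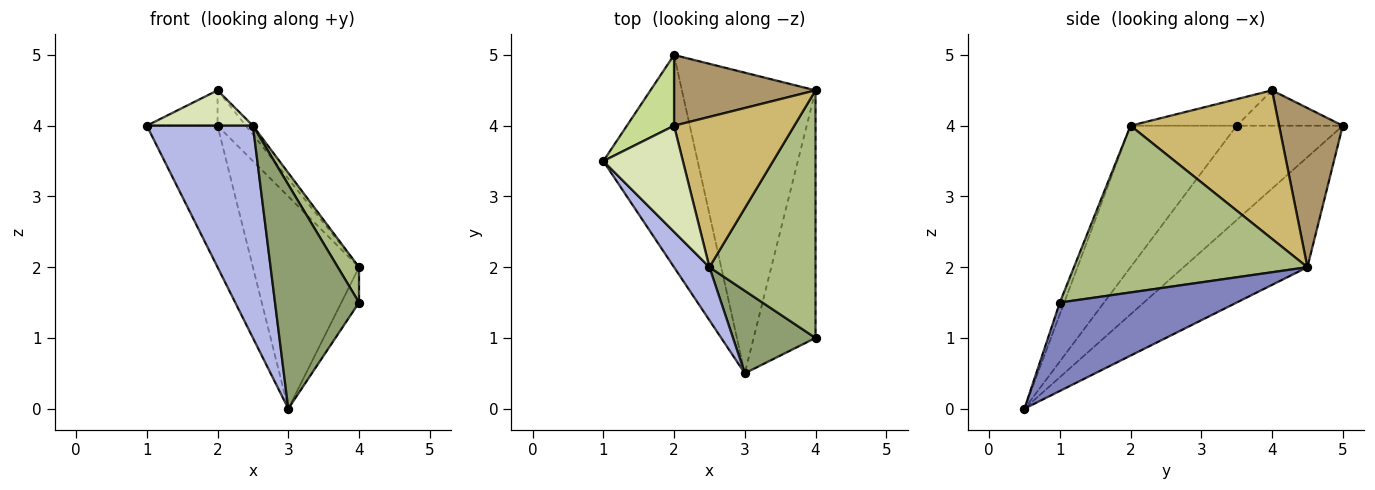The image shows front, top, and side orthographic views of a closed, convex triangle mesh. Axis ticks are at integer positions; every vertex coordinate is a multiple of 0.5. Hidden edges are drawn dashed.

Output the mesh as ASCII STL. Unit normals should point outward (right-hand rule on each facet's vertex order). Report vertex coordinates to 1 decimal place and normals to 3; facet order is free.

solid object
 facet normal -0.640 0.426 -0.640
  outer loop
   vertex 3.0 0.5 0.0
   vertex 1.0 3.5 4.0
   vertex 2.0 5.0 4.0
  endloop
 endfacet
 facet normal 0.816 0.082 -0.572
  outer loop
   vertex 4.0 4.5 2.0
   vertex 4.0 1.0 1.5
   vertex 3.0 0.5 0.0
  endloop
 endfacet
 facet normal -0.558 0.478 -0.678
  outer loop
   vertex 4.0 4.5 2.0
   vertex 3.0 0.5 0.0
   vertex 2.0 5.0 4.0
  endloop
 endfacet
 facet normal -0.696 -0.696 0.174
  outer loop
   vertex 2.5 2.0 4.0
   vertex 1.0 3.5 4.0
   vertex 3.0 0.5 0.0
  endloop
 endfacet
 facet normal -0.049 -0.937 0.345
  outer loop
   vertex 2.5 2.0 4.0
   vertex 3.0 0.5 0.0
   vertex 4.0 1.0 1.5
  endloop
 endfacet
 facet normal 0.841 -0.076 0.535
  outer loop
   vertex 2.5 2.0 4.0
   vertex 4.0 1.0 1.5
   vertex 4.0 4.5 2.0
  endloop
 endfacet
 facet normal -0.557 0.371 0.743
  outer loop
   vertex 2.0 4.0 4.5
   vertex 2.0 5.0 4.0
   vertex 1.0 3.5 4.0
  endloop
 endfacet
 facet normal -0.302 -0.302 0.905
  outer loop
   vertex 2.0 4.0 4.5
   vertex 1.0 3.5 4.0
   vertex 2.5 2.0 4.0
  endloop
 endfacet
 facet normal 0.709 0.315 0.630
  outer loop
   vertex 2.0 4.0 4.5
   vertex 4.0 4.5 2.0
   vertex 2.0 5.0 4.0
  endloop
 endfacet
 facet normal 0.777 0.037 0.629
  outer loop
   vertex 2.0 4.0 4.5
   vertex 2.5 2.0 4.0
   vertex 4.0 4.5 2.0
  endloop
 endfacet
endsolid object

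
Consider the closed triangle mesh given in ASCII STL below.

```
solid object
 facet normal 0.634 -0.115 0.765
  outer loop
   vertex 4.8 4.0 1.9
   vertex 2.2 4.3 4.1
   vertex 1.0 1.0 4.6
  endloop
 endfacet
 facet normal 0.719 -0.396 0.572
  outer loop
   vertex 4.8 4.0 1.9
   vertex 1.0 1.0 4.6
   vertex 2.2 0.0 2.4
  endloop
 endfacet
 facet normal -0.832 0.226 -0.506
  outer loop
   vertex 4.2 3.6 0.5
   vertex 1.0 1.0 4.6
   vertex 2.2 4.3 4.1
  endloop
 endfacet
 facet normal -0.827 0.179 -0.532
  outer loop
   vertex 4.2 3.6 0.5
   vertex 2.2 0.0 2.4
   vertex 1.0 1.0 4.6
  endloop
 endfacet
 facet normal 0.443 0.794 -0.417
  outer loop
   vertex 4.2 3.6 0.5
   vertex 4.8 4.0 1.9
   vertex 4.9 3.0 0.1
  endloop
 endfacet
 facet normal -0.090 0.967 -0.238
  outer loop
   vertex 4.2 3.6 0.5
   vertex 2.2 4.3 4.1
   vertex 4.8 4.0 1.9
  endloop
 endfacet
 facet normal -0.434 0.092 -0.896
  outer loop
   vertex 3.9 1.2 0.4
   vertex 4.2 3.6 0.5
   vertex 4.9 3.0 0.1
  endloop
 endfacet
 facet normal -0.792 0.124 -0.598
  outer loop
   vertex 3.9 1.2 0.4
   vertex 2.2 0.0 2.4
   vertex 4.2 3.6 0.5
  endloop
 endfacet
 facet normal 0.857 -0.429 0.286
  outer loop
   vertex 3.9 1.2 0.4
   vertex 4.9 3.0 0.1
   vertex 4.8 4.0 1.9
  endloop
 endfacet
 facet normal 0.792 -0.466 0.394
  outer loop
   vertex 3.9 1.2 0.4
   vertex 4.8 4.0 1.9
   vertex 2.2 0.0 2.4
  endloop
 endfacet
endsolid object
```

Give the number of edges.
15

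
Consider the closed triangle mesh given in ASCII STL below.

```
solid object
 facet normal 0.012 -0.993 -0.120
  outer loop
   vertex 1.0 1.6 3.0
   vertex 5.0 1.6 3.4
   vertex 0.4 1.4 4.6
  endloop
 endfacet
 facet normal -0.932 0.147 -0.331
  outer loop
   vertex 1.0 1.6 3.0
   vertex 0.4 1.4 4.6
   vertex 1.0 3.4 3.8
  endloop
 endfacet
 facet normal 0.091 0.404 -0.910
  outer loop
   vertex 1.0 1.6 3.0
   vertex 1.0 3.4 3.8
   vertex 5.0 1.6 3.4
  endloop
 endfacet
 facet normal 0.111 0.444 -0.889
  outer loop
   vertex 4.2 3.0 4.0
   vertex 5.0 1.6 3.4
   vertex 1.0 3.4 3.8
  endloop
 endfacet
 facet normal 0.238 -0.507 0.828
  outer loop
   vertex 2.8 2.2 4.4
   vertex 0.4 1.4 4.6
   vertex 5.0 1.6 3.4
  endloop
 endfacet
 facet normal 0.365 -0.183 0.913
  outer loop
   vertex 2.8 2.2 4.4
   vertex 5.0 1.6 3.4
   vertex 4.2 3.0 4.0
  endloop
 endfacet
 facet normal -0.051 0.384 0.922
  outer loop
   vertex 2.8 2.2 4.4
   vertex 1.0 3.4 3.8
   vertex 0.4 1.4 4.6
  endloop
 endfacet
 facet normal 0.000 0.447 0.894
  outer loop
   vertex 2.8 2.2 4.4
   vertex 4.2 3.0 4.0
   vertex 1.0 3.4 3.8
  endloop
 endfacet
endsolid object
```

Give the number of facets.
8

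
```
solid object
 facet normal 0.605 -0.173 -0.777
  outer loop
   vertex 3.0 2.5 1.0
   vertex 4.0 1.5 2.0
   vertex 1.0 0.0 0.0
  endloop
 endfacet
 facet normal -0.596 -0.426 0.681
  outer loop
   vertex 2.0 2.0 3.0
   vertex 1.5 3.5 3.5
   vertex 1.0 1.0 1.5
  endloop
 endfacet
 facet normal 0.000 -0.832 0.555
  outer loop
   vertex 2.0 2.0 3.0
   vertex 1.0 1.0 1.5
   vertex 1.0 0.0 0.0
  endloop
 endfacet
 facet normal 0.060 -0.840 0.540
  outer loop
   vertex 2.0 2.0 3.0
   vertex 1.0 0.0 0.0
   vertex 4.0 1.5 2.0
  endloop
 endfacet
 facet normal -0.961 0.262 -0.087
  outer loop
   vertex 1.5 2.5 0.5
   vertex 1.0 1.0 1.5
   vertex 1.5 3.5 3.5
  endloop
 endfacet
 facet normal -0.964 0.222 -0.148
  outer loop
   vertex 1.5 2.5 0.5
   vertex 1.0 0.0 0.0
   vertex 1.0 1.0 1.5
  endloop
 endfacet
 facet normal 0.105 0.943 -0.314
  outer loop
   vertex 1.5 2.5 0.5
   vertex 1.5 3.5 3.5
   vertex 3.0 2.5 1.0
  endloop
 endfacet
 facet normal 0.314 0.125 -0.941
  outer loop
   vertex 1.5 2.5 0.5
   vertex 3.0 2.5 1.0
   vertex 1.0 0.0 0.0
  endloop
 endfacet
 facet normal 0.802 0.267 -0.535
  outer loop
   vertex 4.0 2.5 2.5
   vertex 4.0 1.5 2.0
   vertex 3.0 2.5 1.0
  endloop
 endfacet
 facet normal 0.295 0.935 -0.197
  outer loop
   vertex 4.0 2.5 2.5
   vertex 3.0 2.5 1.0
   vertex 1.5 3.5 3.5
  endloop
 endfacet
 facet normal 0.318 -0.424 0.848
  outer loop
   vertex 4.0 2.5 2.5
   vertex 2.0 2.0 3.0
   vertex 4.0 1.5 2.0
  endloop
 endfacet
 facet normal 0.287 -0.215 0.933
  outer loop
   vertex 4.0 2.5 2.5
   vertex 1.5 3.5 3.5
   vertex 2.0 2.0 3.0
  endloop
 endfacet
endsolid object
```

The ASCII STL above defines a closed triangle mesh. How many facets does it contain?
12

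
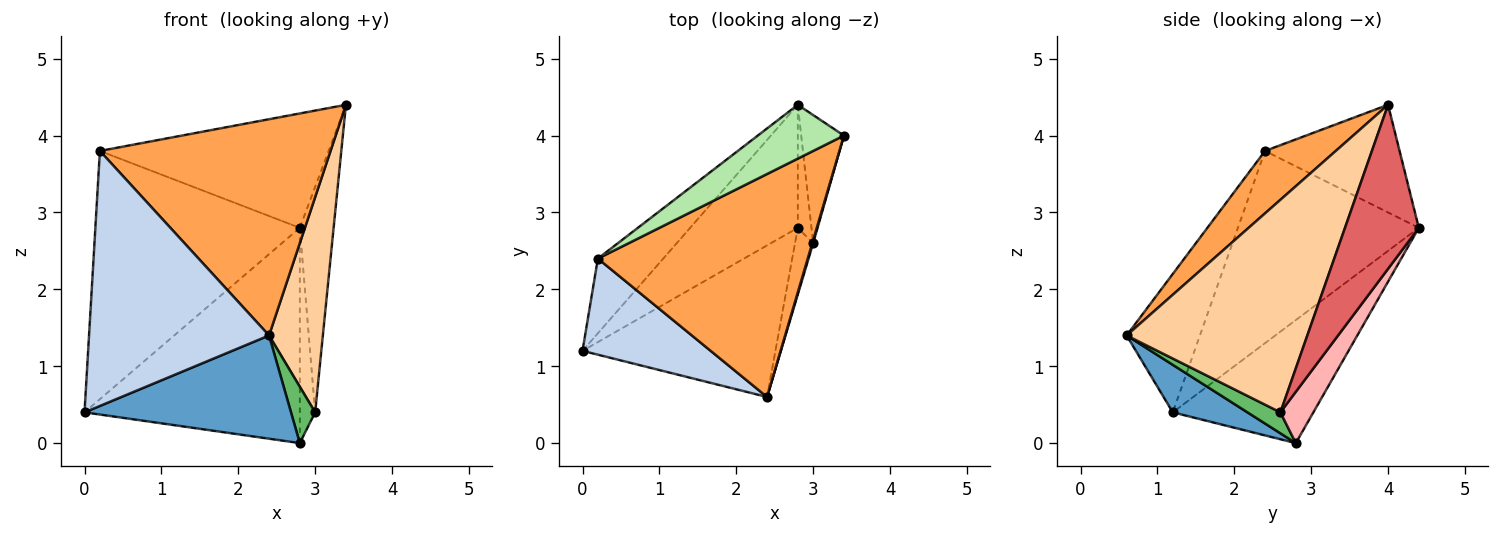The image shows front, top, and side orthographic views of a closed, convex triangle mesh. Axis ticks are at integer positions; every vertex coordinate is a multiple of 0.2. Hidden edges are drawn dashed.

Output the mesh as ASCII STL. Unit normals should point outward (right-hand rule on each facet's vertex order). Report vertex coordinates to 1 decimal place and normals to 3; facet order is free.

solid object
 facet normal 0.200 -0.552 -0.810
  outer loop
   vertex 2.8 2.8 0.0
   vertex 2.4 0.6 1.4
   vertex 0.0 1.2 0.4
  endloop
 endfacet
 facet normal -0.356 -0.874 0.330
  outer loop
   vertex 0.2 2.4 3.8
   vertex 0.0 1.2 0.4
   vertex 2.4 0.6 1.4
  endloop
 endfacet
 facet normal 0.209 -0.681 0.702
  outer loop
   vertex 0.2 2.4 3.8
   vertex 2.4 0.6 1.4
   vertex 3.4 4.0 4.4
  endloop
 endfacet
 facet normal 0.958 -0.285 0.004
  outer loop
   vertex 3.0 2.6 0.4
   vertex 3.4 4.0 4.4
   vertex 2.4 0.6 1.4
  endloop
 endfacet
 facet normal 0.661 -0.485 -0.573
  outer loop
   vertex 3.0 2.6 0.4
   vertex 2.4 0.6 1.4
   vertex 2.8 2.8 0.0
  endloop
 endfacet
 facet normal -0.470 0.799 0.376
  outer loop
   vertex 2.8 4.4 2.8
   vertex 0.2 2.4 3.8
   vertex 3.4 4.0 4.4
  endloop
 endfacet
 facet normal 0.885 0.405 -0.230
  outer loop
   vertex 2.8 4.4 2.8
   vertex 3.4 4.0 4.4
   vertex 3.0 2.6 0.4
  endloop
 endfacet
 facet normal 0.881 0.411 -0.235
  outer loop
   vertex 2.8 4.4 2.8
   vertex 3.0 2.6 0.4
   vertex 2.8 2.8 0.0
  endloop
 endfacet
 facet normal -0.493 0.755 -0.432
  outer loop
   vertex 2.8 4.4 2.8
   vertex 2.8 2.8 0.0
   vertex 0.0 1.2 0.4
  endloop
 endfacet
 facet normal -0.647 0.731 -0.220
  outer loop
   vertex 2.8 4.4 2.8
   vertex 0.0 1.2 0.4
   vertex 0.2 2.4 3.8
  endloop
 endfacet
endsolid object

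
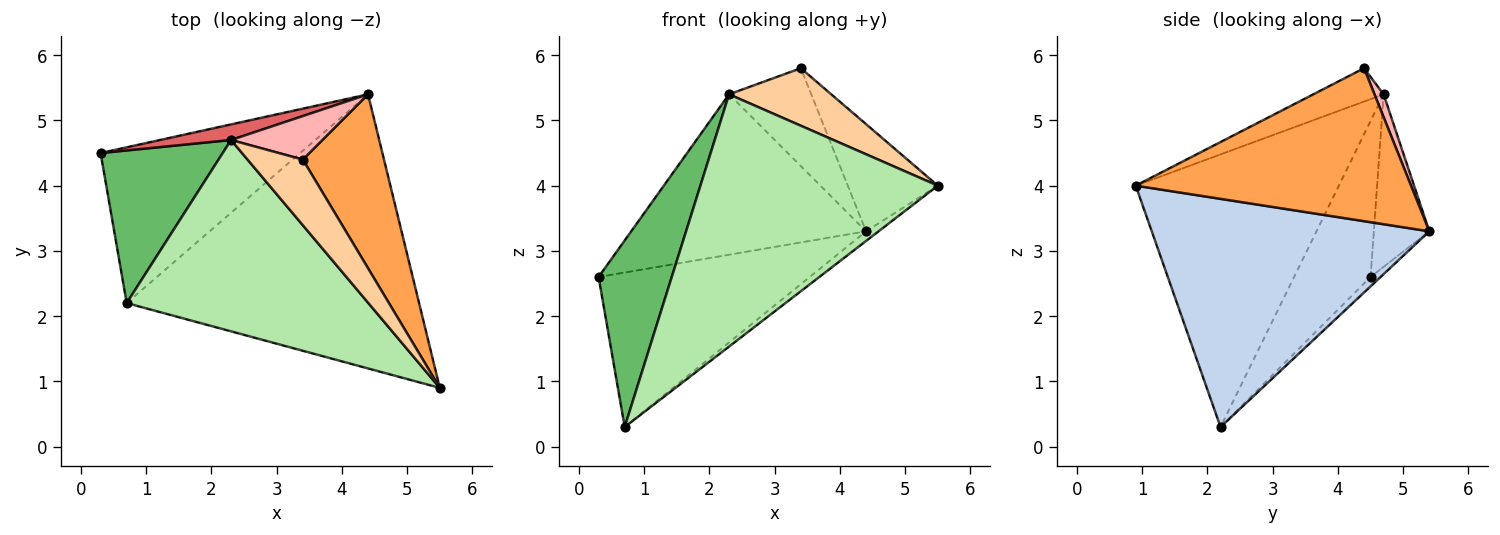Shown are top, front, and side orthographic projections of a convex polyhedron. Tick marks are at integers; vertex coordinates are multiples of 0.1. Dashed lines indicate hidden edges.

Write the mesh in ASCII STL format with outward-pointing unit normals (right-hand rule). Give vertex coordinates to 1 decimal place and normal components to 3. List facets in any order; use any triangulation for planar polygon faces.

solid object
 facet normal -0.033 0.704 -0.710
  outer loop
   vertex 0.7 2.2 0.3
   vertex 0.3 4.5 2.6
   vertex 4.4 5.4 3.3
  endloop
 endfacet
 facet normal 0.615 0.028 -0.788
  outer loop
   vertex 0.7 2.2 0.3
   vertex 4.4 5.4 3.3
   vertex 5.5 0.9 4.0
  endloop
 endfacet
 facet normal 0.849 0.278 0.450
  outer loop
   vertex 3.4 4.4 5.8
   vertex 5.5 0.9 4.0
   vertex 4.4 5.4 3.3
  endloop
 endfacet
 facet normal -0.413 -0.600 0.685
  outer loop
   vertex 2.3 4.7 5.4
   vertex 5.5 0.9 4.0
   vertex 3.4 4.4 5.8
  endloop
 endfacet
 facet normal -0.629 -0.602 0.492
  outer loop
   vertex 2.3 4.7 5.4
   vertex 0.3 4.5 2.6
   vertex 0.7 2.2 0.3
  endloop
 endfacet
 facet normal -0.563 -0.658 0.499
  outer loop
   vertex 2.3 4.7 5.4
   vertex 0.7 2.2 0.3
   vertex 5.5 0.9 4.0
  endloop
 endfacet
 facet normal -0.229 0.969 0.094
  outer loop
   vertex 2.3 4.7 5.4
   vertex 4.4 5.4 3.3
   vertex 0.3 4.5 2.6
  endloop
 endfacet
 facet normal 0.101 0.909 0.404
  outer loop
   vertex 2.3 4.7 5.4
   vertex 3.4 4.4 5.8
   vertex 4.4 5.4 3.3
  endloop
 endfacet
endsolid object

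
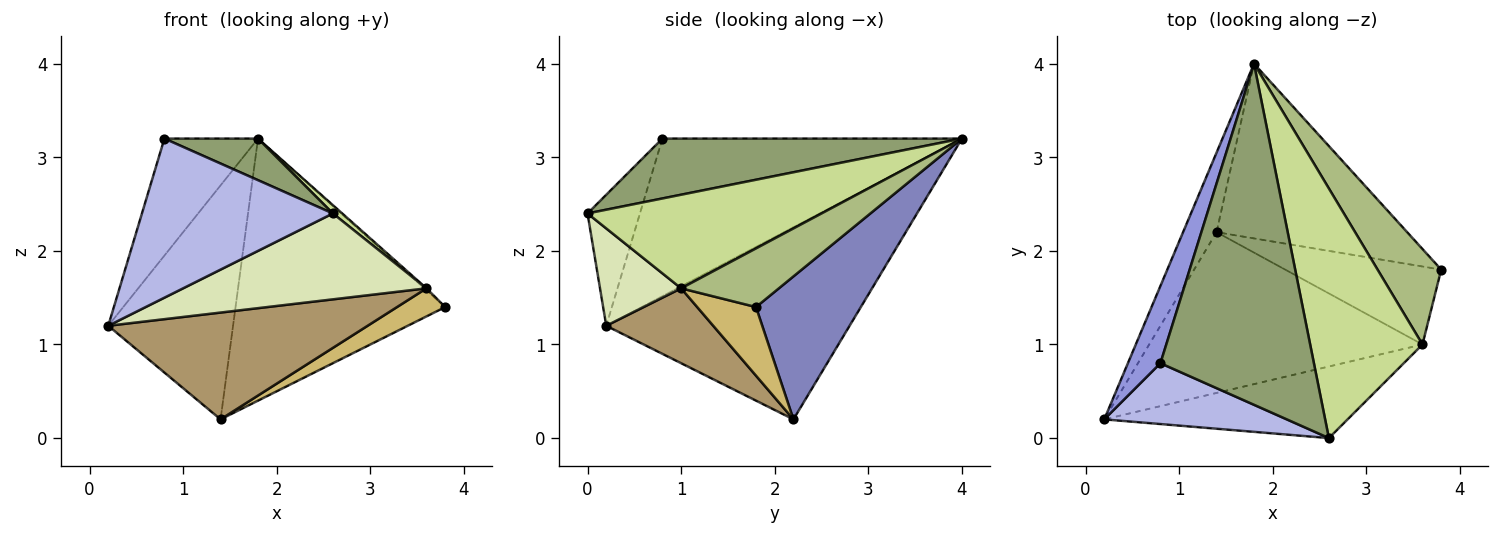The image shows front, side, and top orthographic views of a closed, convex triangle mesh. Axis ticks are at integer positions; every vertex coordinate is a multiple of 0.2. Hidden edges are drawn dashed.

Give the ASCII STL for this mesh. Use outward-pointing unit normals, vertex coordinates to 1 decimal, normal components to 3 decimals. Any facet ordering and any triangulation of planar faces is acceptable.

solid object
 facet normal -0.879 0.451 -0.153
  outer loop
   vertex 1.4 2.2 0.2
   vertex 0.2 0.2 1.2
   vertex 1.8 4.0 3.2
  endloop
 endfacet
 facet normal 0.384 0.768 -0.512
  outer loop
   vertex 1.4 2.2 0.2
   vertex 1.8 4.0 3.2
   vertex 3.8 1.8 1.4
  endloop
 endfacet
 facet normal -0.937 0.293 0.193
  outer loop
   vertex 0.8 0.8 3.2
   vertex 1.8 4.0 3.2
   vertex 0.2 0.2 1.2
  endloop
 endfacet
 facet normal -0.248 -0.905 0.346
  outer loop
   vertex 0.8 0.8 3.2
   vertex 0.2 0.2 1.2
   vertex 2.6 0.0 2.4
  endloop
 endfacet
 facet normal 0.361 -0.113 0.926
  outer loop
   vertex 0.8 0.8 3.2
   vertex 2.6 0.0 2.4
   vertex 1.8 4.0 3.2
  endloop
 endfacet
 facet normal 0.678 0.014 0.735
  outer loop
   vertex 3.6 1.0 1.6
   vertex 3.8 1.8 1.4
   vertex 1.8 4.0 3.2
  endloop
 endfacet
 facet normal 0.640 -0.026 0.768
  outer loop
   vertex 3.6 1.0 1.6
   vertex 1.8 4.0 3.2
   vertex 2.6 0.0 2.4
  endloop
 endfacet
 facet normal 0.248 -0.744 -0.620
  outer loop
   vertex 3.6 1.0 1.6
   vertex 2.6 0.0 2.4
   vertex 0.2 0.2 1.2
  endloop
 endfacet
 facet normal 0.222 -0.540 -0.812
  outer loop
   vertex 3.6 1.0 1.6
   vertex 0.2 0.2 1.2
   vertex 1.4 2.2 0.2
  endloop
 endfacet
 facet normal 0.383 -0.313 -0.869
  outer loop
   vertex 3.6 1.0 1.6
   vertex 1.4 2.2 0.2
   vertex 3.8 1.8 1.4
  endloop
 endfacet
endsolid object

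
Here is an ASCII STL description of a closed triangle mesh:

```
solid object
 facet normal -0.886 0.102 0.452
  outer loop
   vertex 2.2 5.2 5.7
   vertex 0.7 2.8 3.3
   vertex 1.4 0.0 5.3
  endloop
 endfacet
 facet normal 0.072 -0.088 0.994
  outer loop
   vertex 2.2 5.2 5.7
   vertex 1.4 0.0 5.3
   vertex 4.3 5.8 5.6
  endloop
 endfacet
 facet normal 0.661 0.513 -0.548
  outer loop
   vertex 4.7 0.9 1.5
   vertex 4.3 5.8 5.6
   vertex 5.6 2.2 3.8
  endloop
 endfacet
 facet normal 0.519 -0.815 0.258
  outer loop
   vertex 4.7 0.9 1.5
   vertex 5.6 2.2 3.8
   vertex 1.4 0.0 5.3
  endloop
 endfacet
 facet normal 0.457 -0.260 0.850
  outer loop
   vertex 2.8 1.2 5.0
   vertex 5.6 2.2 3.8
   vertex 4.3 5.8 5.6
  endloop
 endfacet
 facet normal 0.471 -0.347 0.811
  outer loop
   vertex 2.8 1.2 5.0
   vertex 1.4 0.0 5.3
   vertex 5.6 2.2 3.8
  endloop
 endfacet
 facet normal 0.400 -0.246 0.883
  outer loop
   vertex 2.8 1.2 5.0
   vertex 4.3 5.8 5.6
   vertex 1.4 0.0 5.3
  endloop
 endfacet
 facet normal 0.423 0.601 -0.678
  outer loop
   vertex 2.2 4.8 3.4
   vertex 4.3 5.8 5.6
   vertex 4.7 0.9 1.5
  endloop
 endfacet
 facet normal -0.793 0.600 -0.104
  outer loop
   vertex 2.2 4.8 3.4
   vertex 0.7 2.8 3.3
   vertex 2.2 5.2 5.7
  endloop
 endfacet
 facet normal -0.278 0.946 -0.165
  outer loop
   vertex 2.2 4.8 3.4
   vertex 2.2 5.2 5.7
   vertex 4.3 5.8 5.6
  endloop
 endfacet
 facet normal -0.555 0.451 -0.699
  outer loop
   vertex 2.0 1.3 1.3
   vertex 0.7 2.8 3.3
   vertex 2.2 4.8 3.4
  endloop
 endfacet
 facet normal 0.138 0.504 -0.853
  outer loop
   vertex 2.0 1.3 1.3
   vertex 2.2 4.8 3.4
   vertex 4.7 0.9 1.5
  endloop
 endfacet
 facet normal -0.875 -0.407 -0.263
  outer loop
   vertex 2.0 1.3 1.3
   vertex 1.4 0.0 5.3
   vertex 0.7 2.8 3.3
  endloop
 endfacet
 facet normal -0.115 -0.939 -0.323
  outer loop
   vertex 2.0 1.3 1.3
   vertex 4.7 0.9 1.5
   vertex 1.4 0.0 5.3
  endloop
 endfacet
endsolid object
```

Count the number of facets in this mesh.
14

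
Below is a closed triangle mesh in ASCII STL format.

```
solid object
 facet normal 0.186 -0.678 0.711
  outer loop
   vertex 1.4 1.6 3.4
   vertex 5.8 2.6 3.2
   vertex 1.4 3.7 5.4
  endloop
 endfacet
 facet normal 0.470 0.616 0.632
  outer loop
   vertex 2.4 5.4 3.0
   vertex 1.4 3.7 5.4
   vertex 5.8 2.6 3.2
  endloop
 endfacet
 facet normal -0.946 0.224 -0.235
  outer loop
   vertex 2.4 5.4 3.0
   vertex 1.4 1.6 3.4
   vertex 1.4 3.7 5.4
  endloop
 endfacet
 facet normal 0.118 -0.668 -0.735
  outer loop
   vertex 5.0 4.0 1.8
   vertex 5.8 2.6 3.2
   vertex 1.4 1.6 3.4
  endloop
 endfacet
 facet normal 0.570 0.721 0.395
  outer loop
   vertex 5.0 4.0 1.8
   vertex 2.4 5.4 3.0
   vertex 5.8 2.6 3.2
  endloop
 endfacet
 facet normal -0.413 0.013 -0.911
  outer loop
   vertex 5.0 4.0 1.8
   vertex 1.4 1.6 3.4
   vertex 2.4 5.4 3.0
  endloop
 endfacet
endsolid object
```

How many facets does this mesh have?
6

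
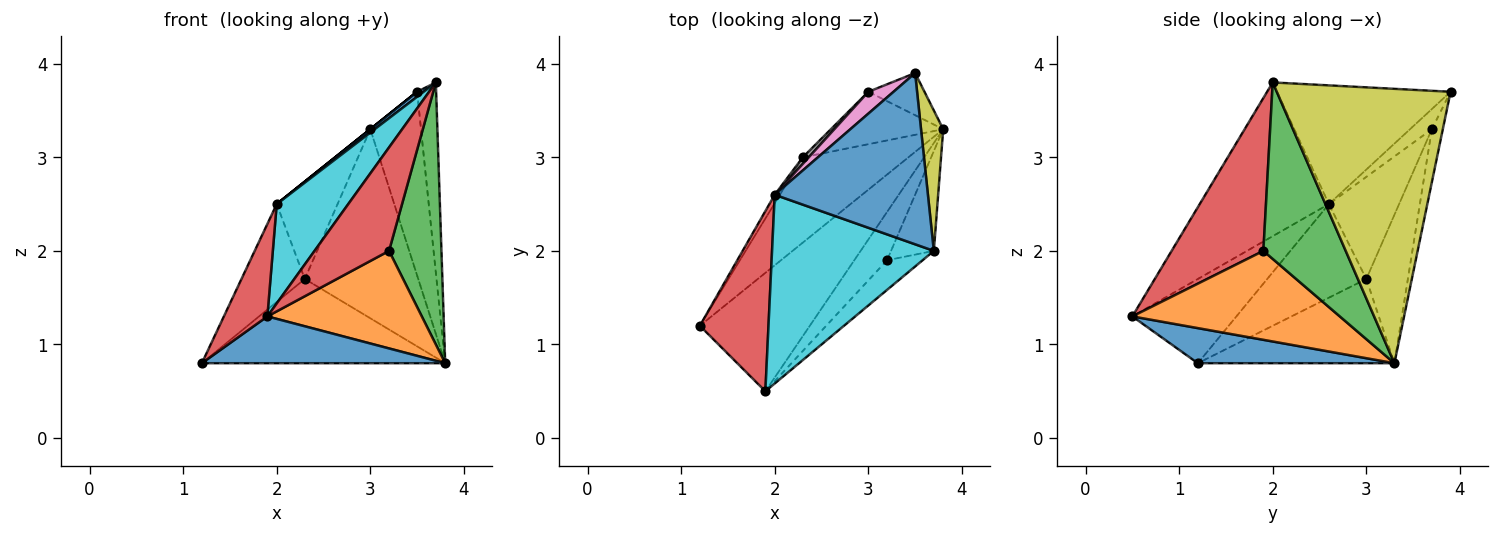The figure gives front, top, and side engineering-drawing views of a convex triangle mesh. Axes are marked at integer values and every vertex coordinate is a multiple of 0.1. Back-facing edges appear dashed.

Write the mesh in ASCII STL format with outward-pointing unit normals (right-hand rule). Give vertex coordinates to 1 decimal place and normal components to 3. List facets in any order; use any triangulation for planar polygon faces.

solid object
 facet normal 0.285 -0.352 -0.892
  outer loop
   vertex 1.9 0.5 1.3
   vertex 1.2 1.2 0.8
   vertex 3.8 3.3 0.8
  endloop
 endfacet
 facet normal -0.494 0.611 -0.619
  outer loop
   vertex 2.3 3.0 1.7
   vertex 3.8 3.3 0.8
   vertex 1.2 1.2 0.8
  endloop
 endfacet
 facet normal -0.842 0.538 -0.047
  outer loop
   vertex 2.0 2.6 2.5
   vertex 2.3 3.0 1.7
   vertex 1.2 1.2 0.8
  endloop
 endfacet
 facet normal -0.737 -0.308 0.601
  outer loop
   vertex 2.0 2.6 2.5
   vertex 1.2 1.2 0.8
   vertex 1.9 0.5 1.3
  endloop
 endfacet
 facet normal -0.207 0.954 -0.219
  outer loop
   vertex 3.0 3.7 3.3
   vertex 3.5 3.9 3.7
   vertex 3.8 3.3 0.8
  endloop
 endfacet
 facet normal -0.333 0.909 -0.252
  outer loop
   vertex 3.0 3.7 3.3
   vertex 3.8 3.3 0.8
   vertex 2.3 3.0 1.7
  endloop
 endfacet
 facet normal -0.625 0.000 0.781
  outer loop
   vertex 3.0 3.7 3.3
   vertex 2.0 2.6 2.5
   vertex 3.5 3.9 3.7
  endloop
 endfacet
 facet normal -0.755 0.654 0.044
  outer loop
   vertex 3.0 3.7 3.3
   vertex 2.3 3.0 1.7
   vertex 2.0 2.6 2.5
  endloop
 endfacet
 facet normal 0.991 0.109 0.080
  outer loop
   vertex 3.7 2.0 3.8
   vertex 3.8 3.3 0.8
   vertex 3.5 3.9 3.7
  endloop
 endfacet
 facet normal -0.644 -0.356 0.677
  outer loop
   vertex 3.7 2.0 3.8
   vertex 2.0 2.6 2.5
   vertex 1.9 0.5 1.3
  endloop
 endfacet
 facet normal -0.612 -0.023 0.790
  outer loop
   vertex 3.7 2.0 3.8
   vertex 3.5 3.9 3.7
   vertex 2.0 2.6 2.5
  endloop
 endfacet
 facet normal 0.769 -0.573 -0.283
  outer loop
   vertex 3.2 1.9 2.0
   vertex 1.9 0.5 1.3
   vertex 3.8 3.3 0.8
  endloop
 endfacet
 facet normal 0.827 -0.526 -0.200
  outer loop
   vertex 3.2 1.9 2.0
   vertex 3.8 3.3 0.8
   vertex 3.7 2.0 3.8
  endloop
 endfacet
 facet normal 0.764 -0.620 -0.178
  outer loop
   vertex 3.2 1.9 2.0
   vertex 3.7 2.0 3.8
   vertex 1.9 0.5 1.3
  endloop
 endfacet
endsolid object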